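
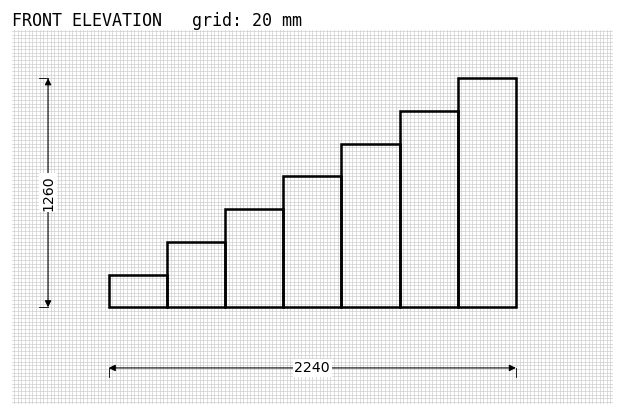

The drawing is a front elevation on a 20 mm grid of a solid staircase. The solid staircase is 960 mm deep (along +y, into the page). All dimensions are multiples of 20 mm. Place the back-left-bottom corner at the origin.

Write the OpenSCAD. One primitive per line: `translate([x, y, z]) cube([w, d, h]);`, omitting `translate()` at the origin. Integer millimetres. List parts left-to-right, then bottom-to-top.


cube([320, 960, 180]);
translate([320, 0, 0]) cube([320, 960, 360]);
translate([640, 0, 0]) cube([320, 960, 540]);
translate([960, 0, 0]) cube([320, 960, 720]);
translate([1280, 0, 0]) cube([320, 960, 900]);
translate([1600, 0, 0]) cube([320, 960, 1080]);
translate([1920, 0, 0]) cube([320, 960, 1260]);


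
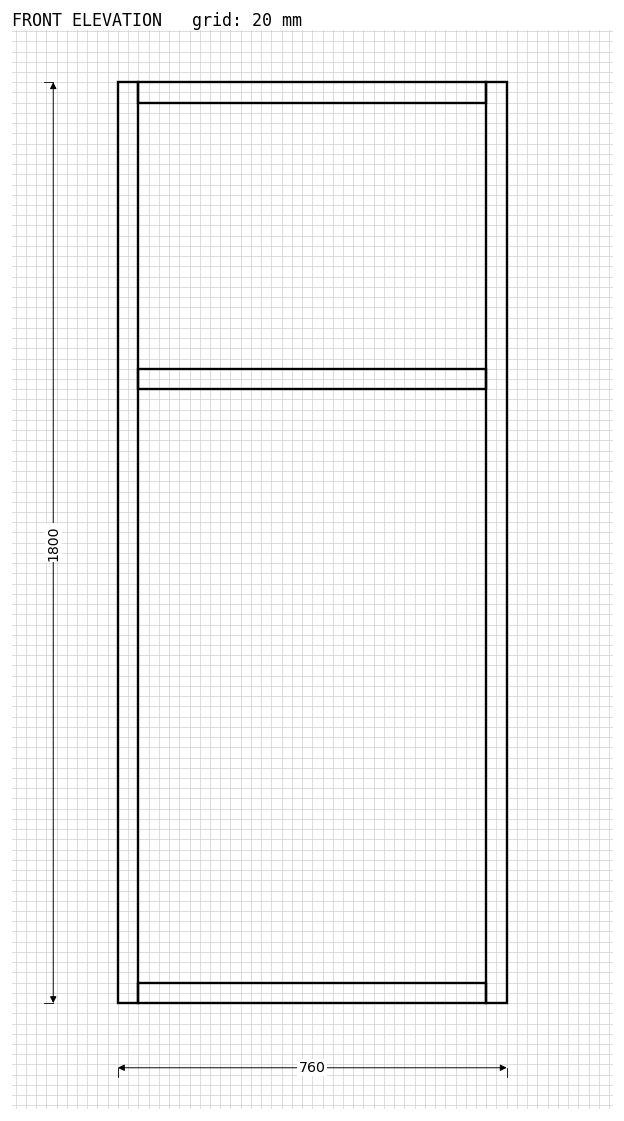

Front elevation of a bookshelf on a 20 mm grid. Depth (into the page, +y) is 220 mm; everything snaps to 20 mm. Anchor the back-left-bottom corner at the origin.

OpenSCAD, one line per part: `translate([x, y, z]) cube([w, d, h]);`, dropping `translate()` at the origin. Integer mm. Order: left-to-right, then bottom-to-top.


cube([40, 220, 1800]);
translate([40, 0, 0]) cube([680, 220, 40]);
translate([40, 0, 1200]) cube([680, 220, 40]);
translate([40, 0, 1760]) cube([680, 220, 40]);
translate([720, 0, 0]) cube([40, 220, 1800]);


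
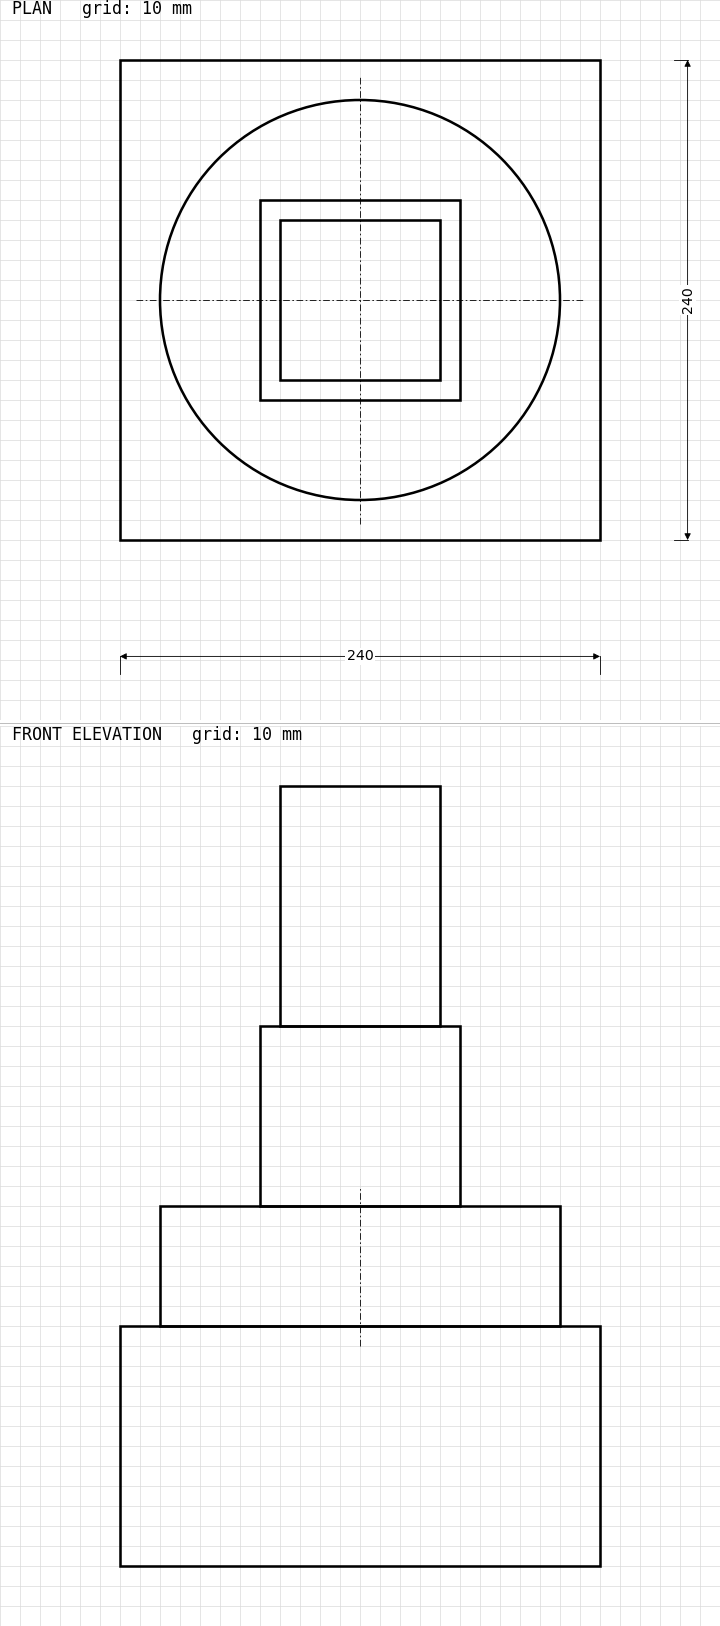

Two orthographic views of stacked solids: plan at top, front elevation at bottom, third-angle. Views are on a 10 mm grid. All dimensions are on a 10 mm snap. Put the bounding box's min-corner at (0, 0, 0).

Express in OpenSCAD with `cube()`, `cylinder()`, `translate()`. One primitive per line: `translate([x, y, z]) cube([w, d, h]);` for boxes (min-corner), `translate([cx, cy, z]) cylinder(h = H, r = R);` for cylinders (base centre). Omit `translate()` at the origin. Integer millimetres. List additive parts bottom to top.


cube([240, 240, 120]);
translate([120, 120, 120]) cylinder(h = 60, r = 100);
translate([70, 70, 180]) cube([100, 100, 90]);
translate([80, 80, 270]) cube([80, 80, 120]);


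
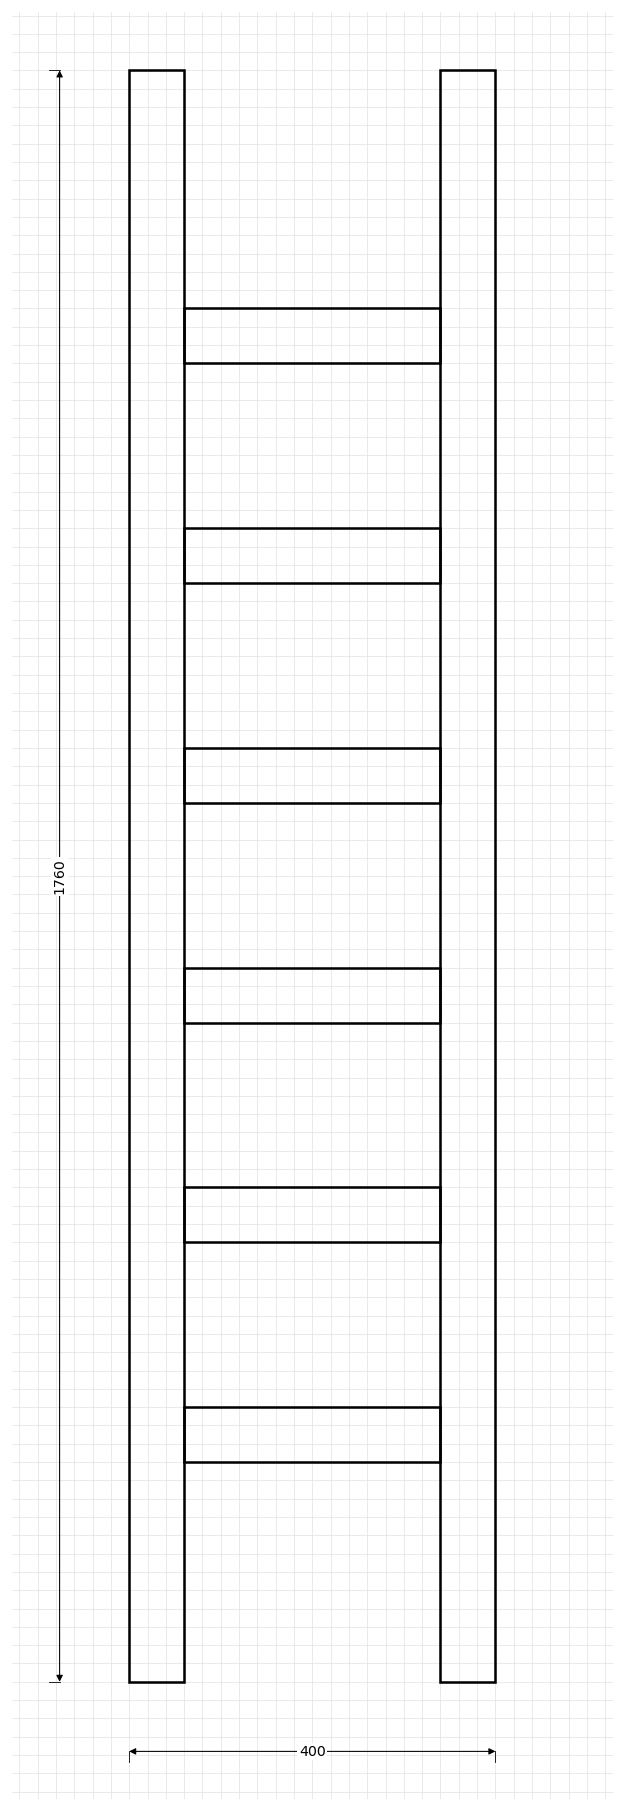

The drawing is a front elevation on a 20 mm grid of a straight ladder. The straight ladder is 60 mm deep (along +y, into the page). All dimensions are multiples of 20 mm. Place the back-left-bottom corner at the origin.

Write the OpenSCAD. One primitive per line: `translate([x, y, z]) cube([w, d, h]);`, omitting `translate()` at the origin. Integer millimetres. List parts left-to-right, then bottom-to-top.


cube([60, 60, 1760]);
translate([60, 0, 240]) cube([280, 60, 60]);
translate([60, 0, 480]) cube([280, 60, 60]);
translate([60, 0, 720]) cube([280, 60, 60]);
translate([60, 0, 960]) cube([280, 60, 60]);
translate([60, 0, 1200]) cube([280, 60, 60]);
translate([60, 0, 1440]) cube([280, 60, 60]);
translate([340, 0, 0]) cube([60, 60, 1760]);


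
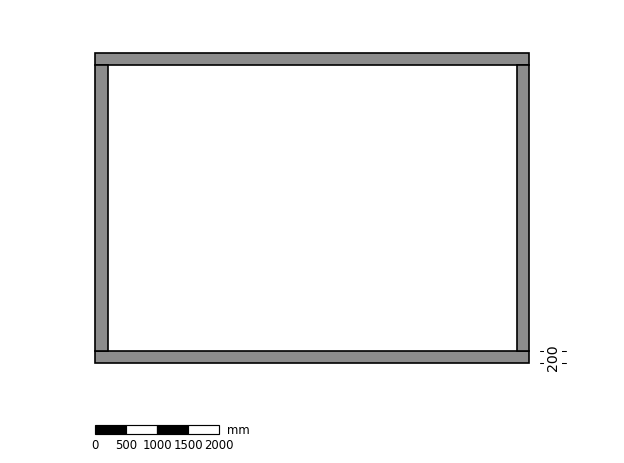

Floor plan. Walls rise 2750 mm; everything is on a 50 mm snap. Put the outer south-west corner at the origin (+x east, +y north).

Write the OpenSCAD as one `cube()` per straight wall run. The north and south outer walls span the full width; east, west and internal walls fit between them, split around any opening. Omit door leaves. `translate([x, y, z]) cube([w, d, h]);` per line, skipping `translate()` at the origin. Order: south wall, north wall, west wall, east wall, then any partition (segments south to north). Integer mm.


cube([7000, 200, 2750]);
translate([0, 4800, 0]) cube([7000, 200, 2750]);
translate([0, 200, 0]) cube([200, 4600, 2750]);
translate([6800, 200, 0]) cube([200, 4600, 2750]);


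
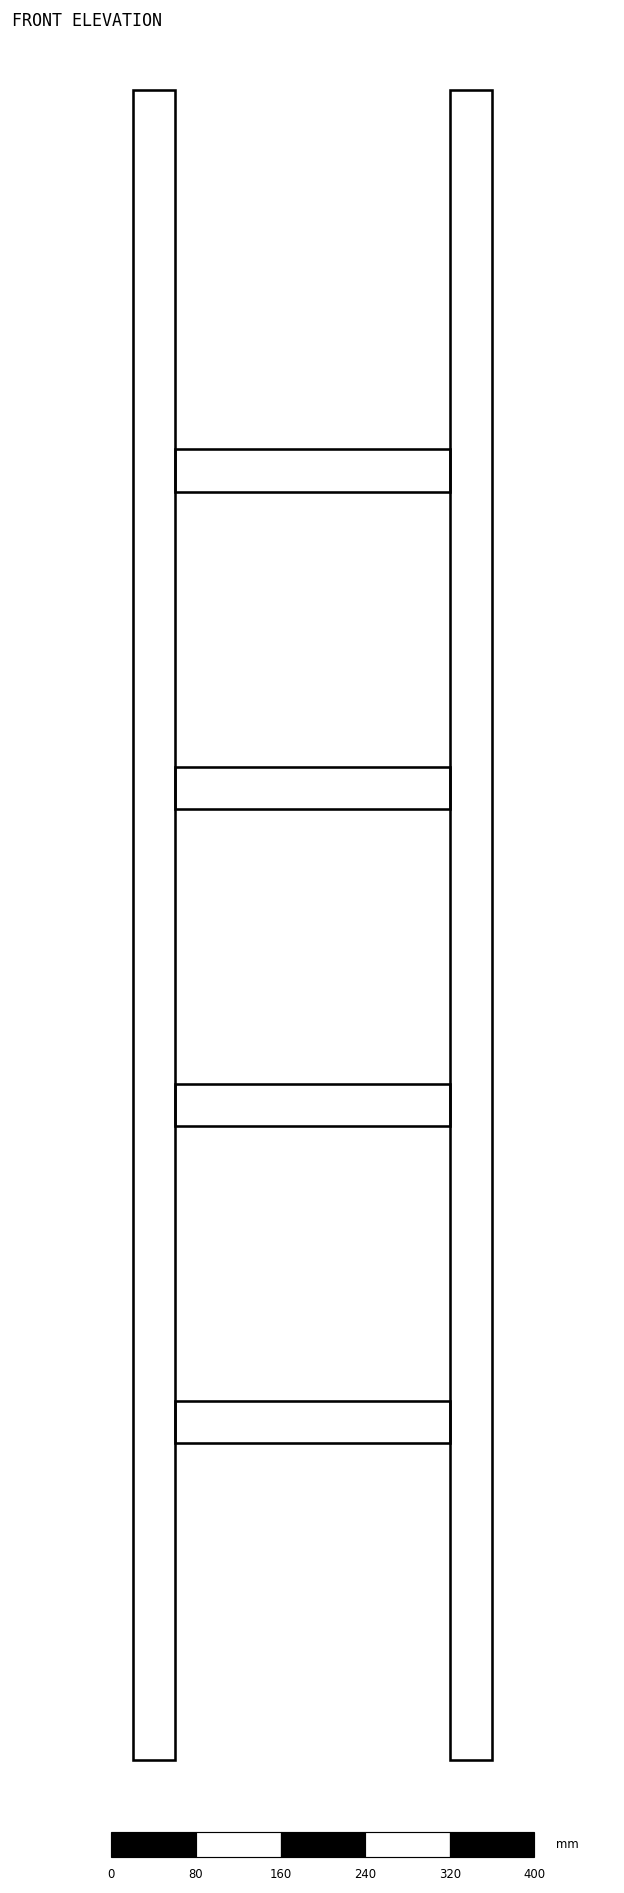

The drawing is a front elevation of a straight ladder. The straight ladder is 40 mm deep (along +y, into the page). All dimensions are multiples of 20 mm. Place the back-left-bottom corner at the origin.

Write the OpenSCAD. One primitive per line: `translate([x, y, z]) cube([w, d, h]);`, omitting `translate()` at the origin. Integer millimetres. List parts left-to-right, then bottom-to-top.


cube([40, 40, 1580]);
translate([40, 0, 300]) cube([260, 40, 40]);
translate([40, 0, 600]) cube([260, 40, 40]);
translate([40, 0, 900]) cube([260, 40, 40]);
translate([40, 0, 1200]) cube([260, 40, 40]);
translate([300, 0, 0]) cube([40, 40, 1580]);


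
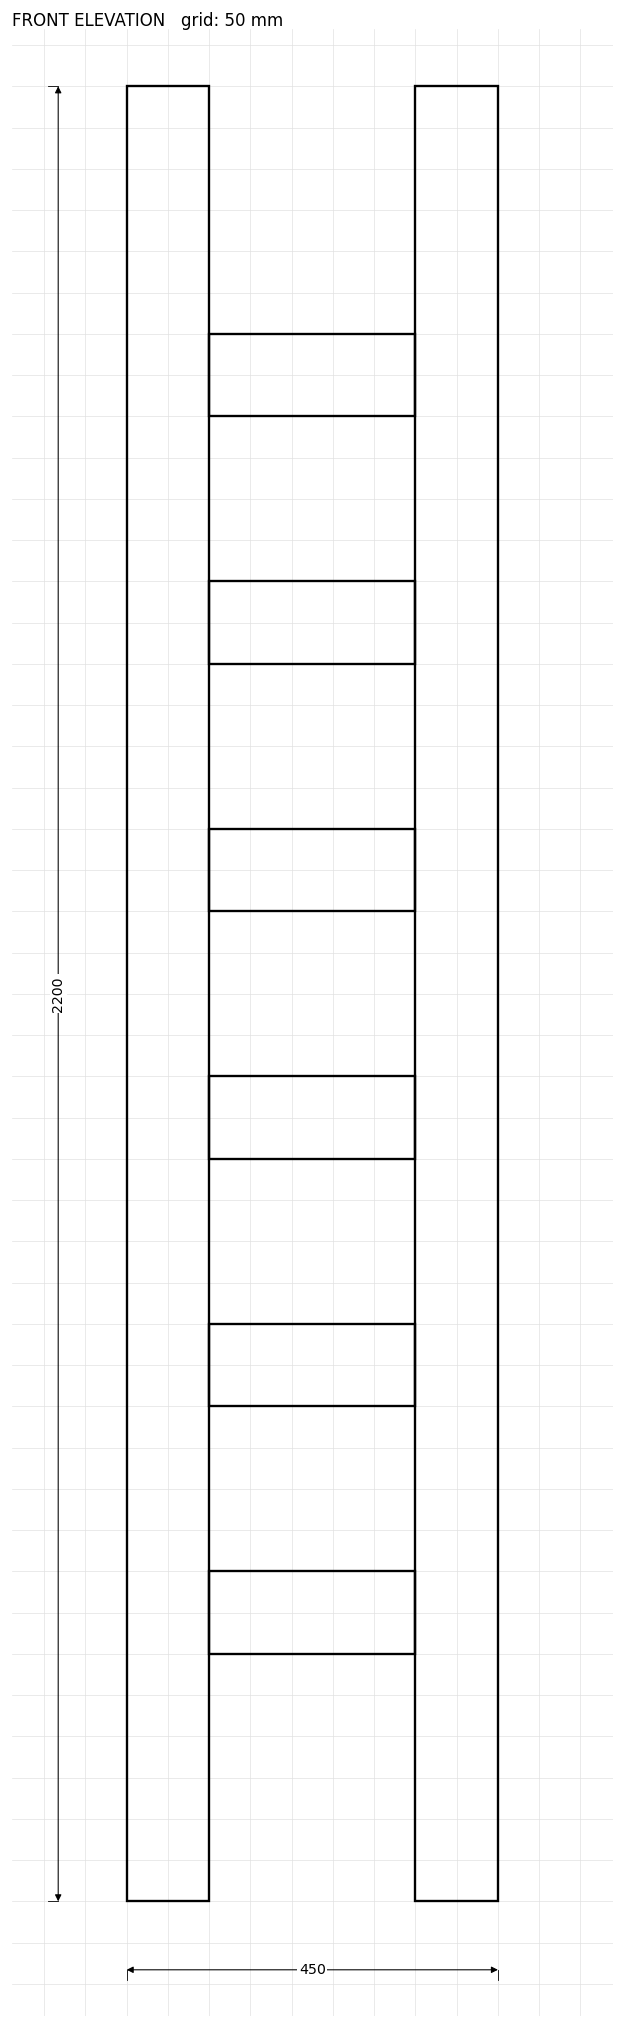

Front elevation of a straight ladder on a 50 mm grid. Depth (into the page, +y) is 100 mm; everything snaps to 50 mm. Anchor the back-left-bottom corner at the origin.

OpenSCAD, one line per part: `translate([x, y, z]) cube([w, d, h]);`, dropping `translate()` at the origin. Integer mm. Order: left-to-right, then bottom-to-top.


cube([100, 100, 2200]);
translate([100, 0, 300]) cube([250, 100, 100]);
translate([100, 0, 600]) cube([250, 100, 100]);
translate([100, 0, 900]) cube([250, 100, 100]);
translate([100, 0, 1200]) cube([250, 100, 100]);
translate([100, 0, 1500]) cube([250, 100, 100]);
translate([100, 0, 1800]) cube([250, 100, 100]);
translate([350, 0, 0]) cube([100, 100, 2200]);


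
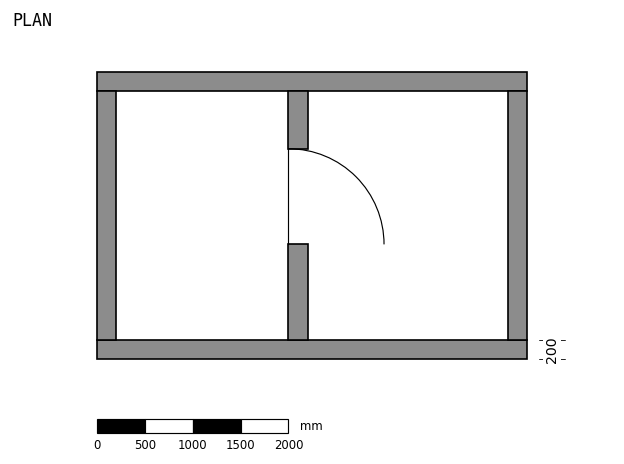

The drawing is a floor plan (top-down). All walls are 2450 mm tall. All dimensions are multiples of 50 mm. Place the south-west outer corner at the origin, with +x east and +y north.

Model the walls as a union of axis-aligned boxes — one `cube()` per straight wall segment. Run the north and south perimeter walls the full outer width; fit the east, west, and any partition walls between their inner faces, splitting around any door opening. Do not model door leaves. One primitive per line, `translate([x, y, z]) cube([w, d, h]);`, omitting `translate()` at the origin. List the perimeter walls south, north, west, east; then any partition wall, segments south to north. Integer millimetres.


cube([4500, 200, 2450]);
translate([0, 2800, 0]) cube([4500, 200, 2450]);
translate([0, 200, 0]) cube([200, 2600, 2450]);
translate([4300, 200, 0]) cube([200, 2600, 2450]);
translate([2000, 200, 0]) cube([200, 1000, 2450]);
translate([2000, 2200, 0]) cube([200, 600, 2450]);


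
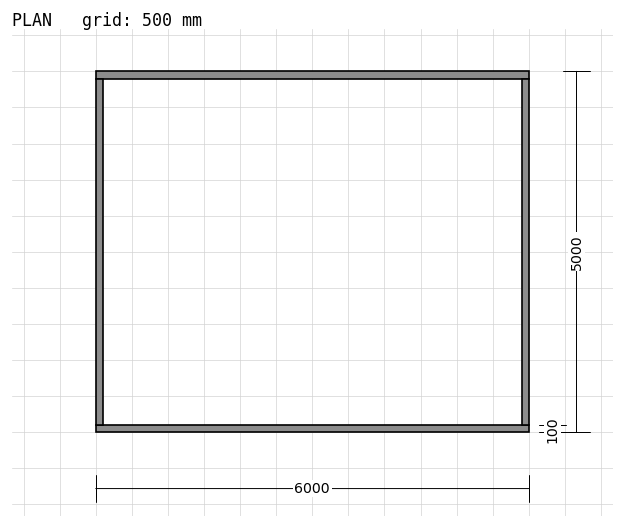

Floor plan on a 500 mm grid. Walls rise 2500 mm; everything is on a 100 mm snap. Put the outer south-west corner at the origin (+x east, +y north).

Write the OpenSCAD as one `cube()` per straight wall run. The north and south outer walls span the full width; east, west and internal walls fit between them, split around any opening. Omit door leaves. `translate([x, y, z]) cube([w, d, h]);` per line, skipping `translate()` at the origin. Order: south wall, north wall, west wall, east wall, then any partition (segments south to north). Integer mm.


cube([6000, 100, 2500]);
translate([0, 4900, 0]) cube([6000, 100, 2500]);
translate([0, 100, 0]) cube([100, 4800, 2500]);
translate([5900, 100, 0]) cube([100, 4800, 2500]);


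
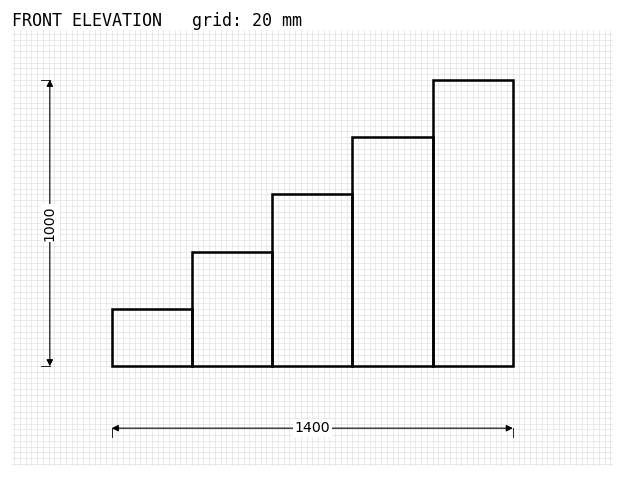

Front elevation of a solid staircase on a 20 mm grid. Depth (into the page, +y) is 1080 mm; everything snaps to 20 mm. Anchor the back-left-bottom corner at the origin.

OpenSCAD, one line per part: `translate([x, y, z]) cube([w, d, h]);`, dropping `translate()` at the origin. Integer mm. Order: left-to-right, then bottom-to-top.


cube([280, 1080, 200]);
translate([280, 0, 0]) cube([280, 1080, 400]);
translate([560, 0, 0]) cube([280, 1080, 600]);
translate([840, 0, 0]) cube([280, 1080, 800]);
translate([1120, 0, 0]) cube([280, 1080, 1000]);


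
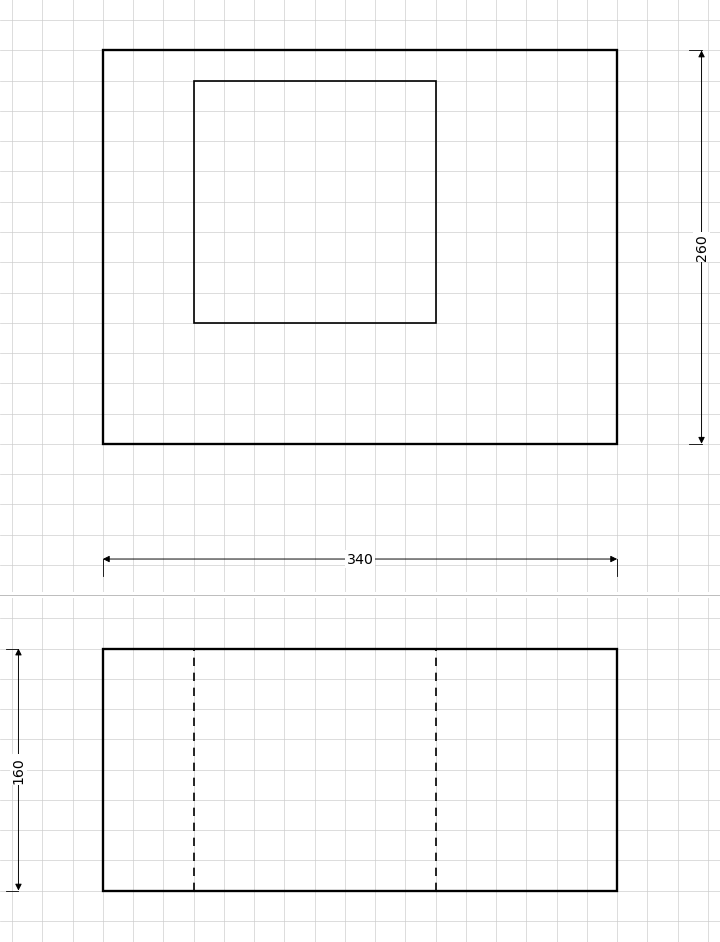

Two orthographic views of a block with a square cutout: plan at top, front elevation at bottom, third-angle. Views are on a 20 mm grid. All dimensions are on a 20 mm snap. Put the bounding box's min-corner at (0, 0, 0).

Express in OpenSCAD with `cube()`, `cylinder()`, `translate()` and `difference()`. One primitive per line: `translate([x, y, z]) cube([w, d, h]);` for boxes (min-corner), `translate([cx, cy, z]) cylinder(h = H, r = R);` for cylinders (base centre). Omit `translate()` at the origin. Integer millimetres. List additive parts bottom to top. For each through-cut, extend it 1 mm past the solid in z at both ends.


difference() {
  cube([340, 260, 160]);
  translate([60, 80, -1]) cube([160, 160, 162]);
}


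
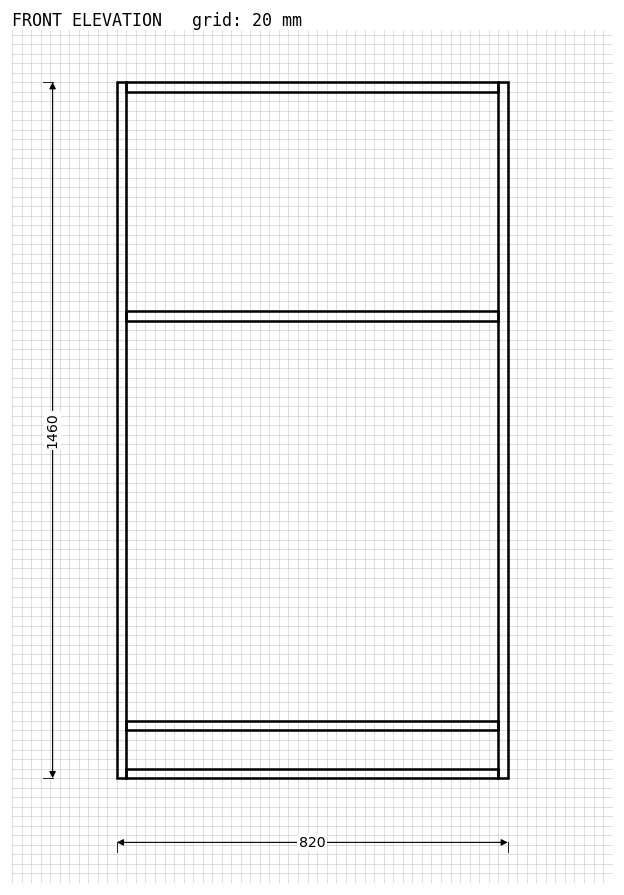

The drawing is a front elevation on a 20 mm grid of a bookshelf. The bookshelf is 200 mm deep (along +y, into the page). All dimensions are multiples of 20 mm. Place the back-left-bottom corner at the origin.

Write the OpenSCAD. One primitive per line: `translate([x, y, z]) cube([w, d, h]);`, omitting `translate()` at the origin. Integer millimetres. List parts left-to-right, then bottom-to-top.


cube([20, 200, 1460]);
translate([20, 0, 0]) cube([780, 200, 20]);
translate([20, 0, 100]) cube([780, 200, 20]);
translate([20, 0, 960]) cube([780, 200, 20]);
translate([20, 0, 1440]) cube([780, 200, 20]);
translate([800, 0, 0]) cube([20, 200, 1460]);


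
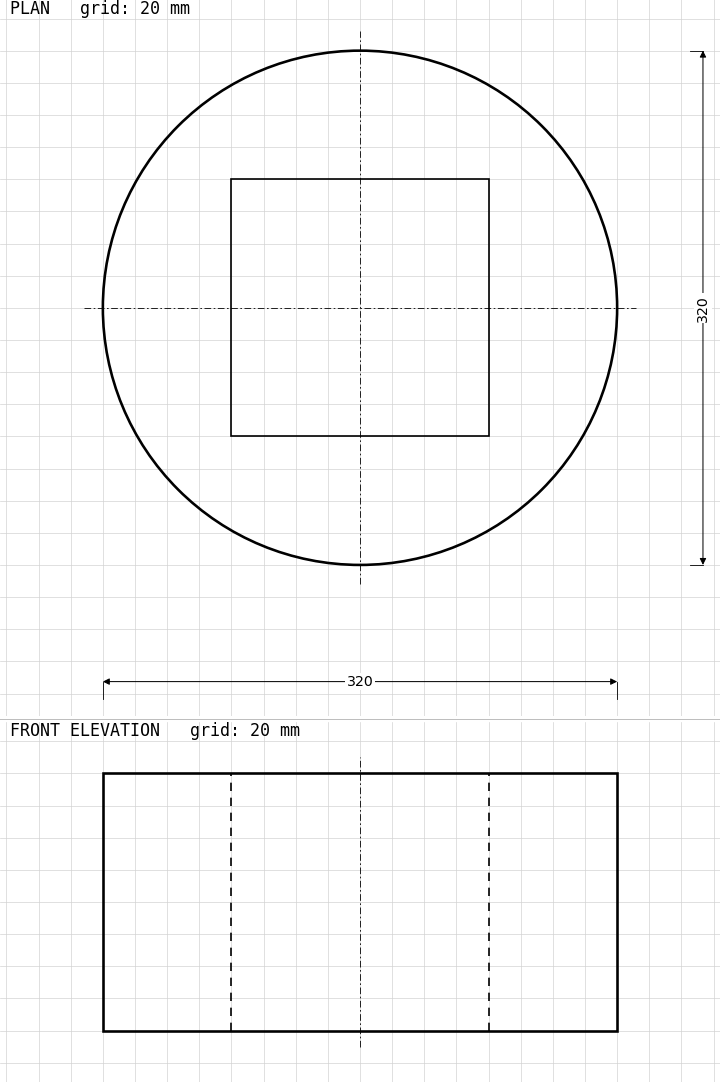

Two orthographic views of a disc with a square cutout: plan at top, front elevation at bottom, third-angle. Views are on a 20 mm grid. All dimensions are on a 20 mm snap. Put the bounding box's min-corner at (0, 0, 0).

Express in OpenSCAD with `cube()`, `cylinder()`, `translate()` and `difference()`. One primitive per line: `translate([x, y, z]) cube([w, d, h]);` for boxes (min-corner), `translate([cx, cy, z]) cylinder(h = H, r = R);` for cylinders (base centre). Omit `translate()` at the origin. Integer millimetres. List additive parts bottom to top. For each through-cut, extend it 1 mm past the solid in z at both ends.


difference() {
  translate([160, 160, 0]) cylinder(h = 160, r = 160);
  translate([80, 80, -1]) cube([160, 160, 162]);
}


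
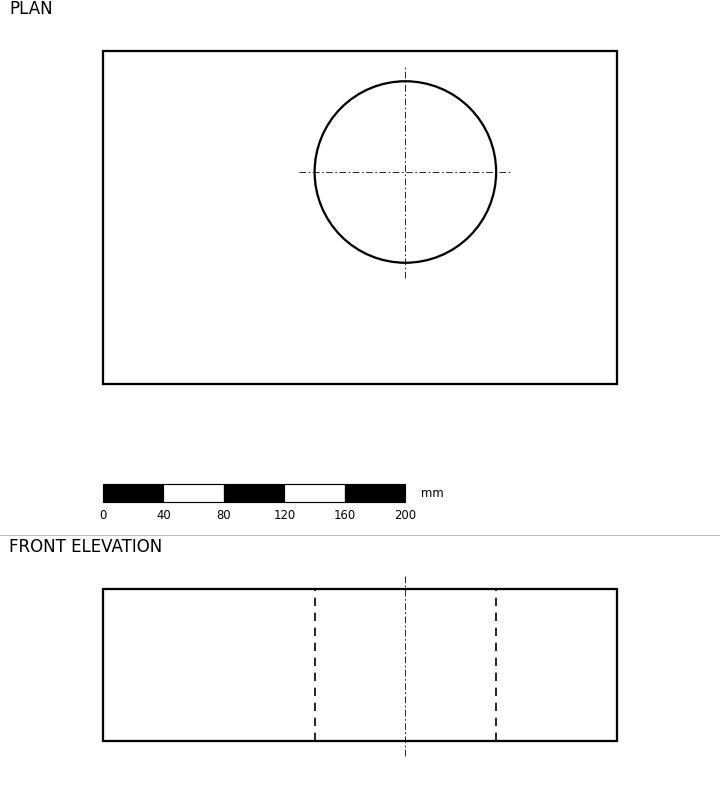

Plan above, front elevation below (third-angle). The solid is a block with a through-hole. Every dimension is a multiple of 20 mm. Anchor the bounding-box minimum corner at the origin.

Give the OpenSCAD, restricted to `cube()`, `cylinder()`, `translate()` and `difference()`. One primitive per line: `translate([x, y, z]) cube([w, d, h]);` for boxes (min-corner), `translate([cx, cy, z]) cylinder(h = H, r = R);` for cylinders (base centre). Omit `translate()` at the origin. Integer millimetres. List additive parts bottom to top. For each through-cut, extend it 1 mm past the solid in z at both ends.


difference() {
  cube([340, 220, 100]);
  translate([200, 140, -1]) cylinder(h = 102, r = 60);
}


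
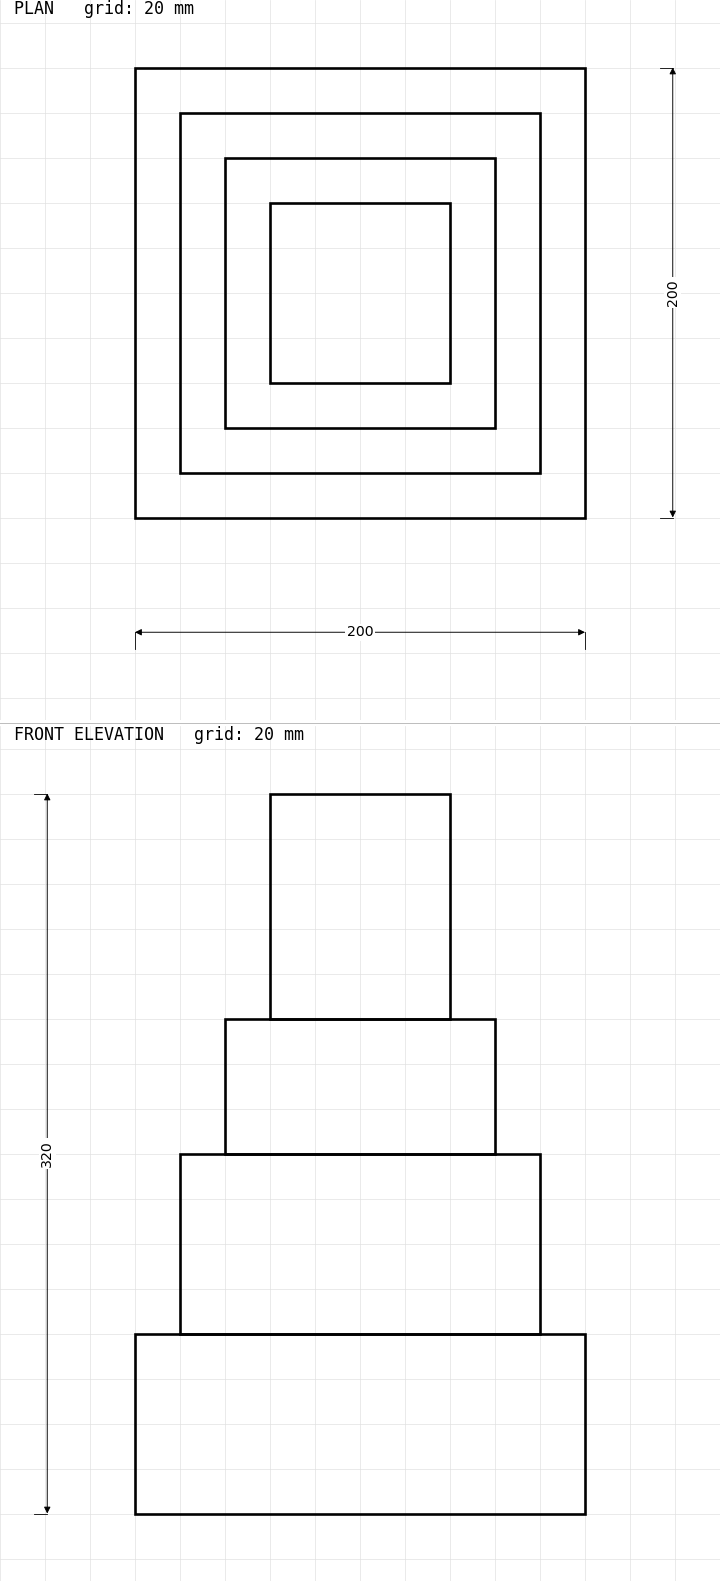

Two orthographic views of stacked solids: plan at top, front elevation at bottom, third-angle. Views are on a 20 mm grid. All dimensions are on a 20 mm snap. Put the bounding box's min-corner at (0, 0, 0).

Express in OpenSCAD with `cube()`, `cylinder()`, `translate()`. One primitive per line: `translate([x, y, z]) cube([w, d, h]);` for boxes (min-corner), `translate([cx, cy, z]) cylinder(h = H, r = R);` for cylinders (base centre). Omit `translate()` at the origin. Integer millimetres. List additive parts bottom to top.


cube([200, 200, 80]);
translate([20, 20, 80]) cube([160, 160, 80]);
translate([40, 40, 160]) cube([120, 120, 60]);
translate([60, 60, 220]) cube([80, 80, 100]);


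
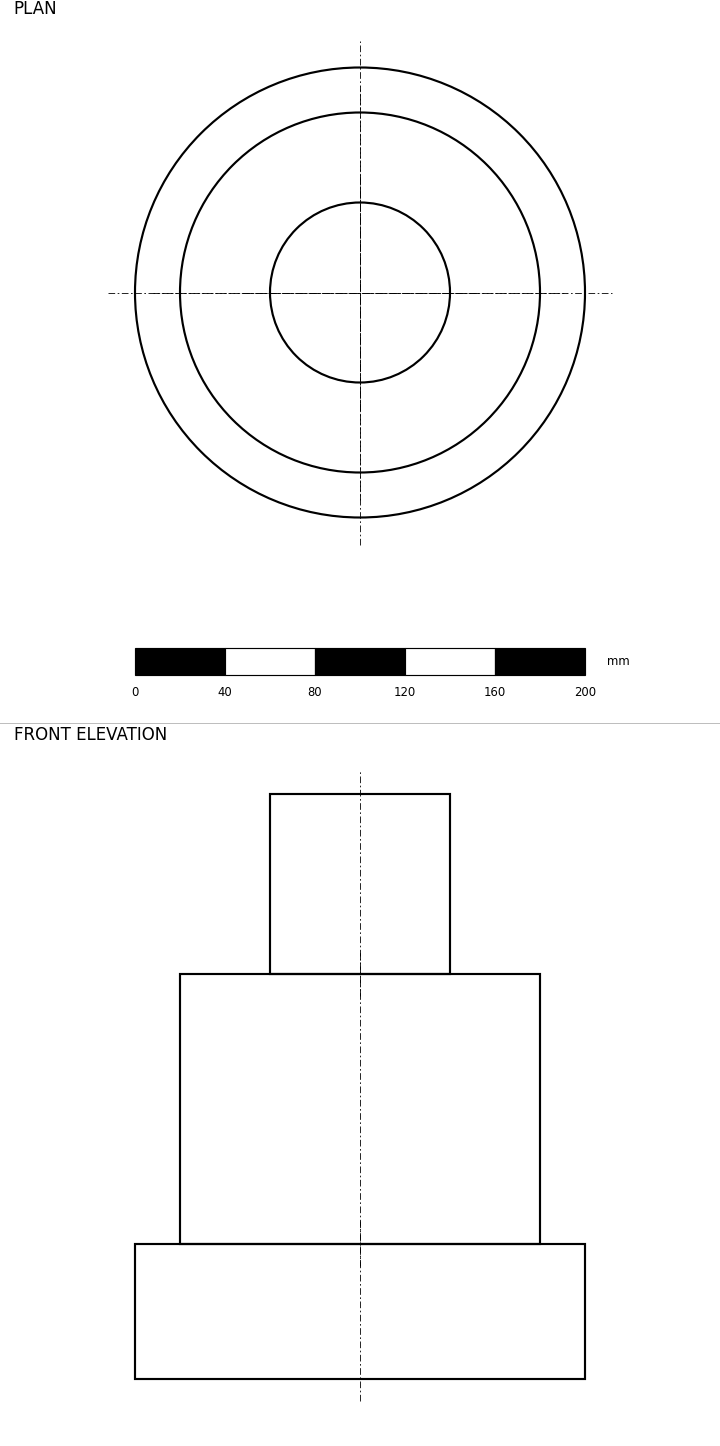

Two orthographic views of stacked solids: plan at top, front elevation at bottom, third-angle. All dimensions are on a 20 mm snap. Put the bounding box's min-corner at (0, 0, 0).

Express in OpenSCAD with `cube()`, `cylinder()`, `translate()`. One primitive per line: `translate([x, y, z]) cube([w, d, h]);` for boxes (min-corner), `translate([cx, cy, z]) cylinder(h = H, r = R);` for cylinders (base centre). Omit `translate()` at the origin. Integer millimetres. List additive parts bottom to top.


translate([100, 100, 0]) cylinder(h = 60, r = 100);
translate([100, 100, 60]) cylinder(h = 120, r = 80);
translate([100, 100, 180]) cylinder(h = 80, r = 40);


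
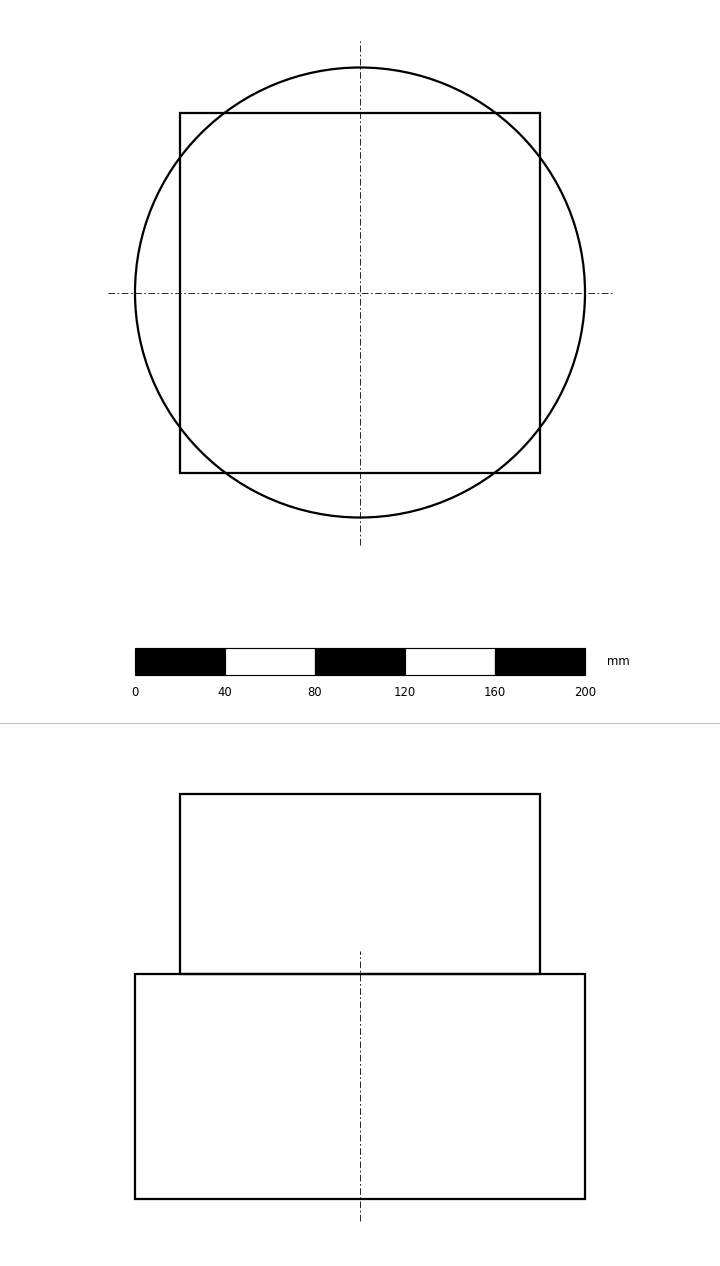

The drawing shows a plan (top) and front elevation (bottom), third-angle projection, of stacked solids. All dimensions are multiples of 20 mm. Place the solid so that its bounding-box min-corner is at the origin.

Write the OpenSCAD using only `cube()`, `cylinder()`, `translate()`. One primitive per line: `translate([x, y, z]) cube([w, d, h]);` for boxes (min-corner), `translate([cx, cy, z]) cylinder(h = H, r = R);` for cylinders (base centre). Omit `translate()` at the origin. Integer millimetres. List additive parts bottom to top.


translate([100, 100, 0]) cylinder(h = 100, r = 100);
translate([20, 20, 100]) cube([160, 160, 80]);


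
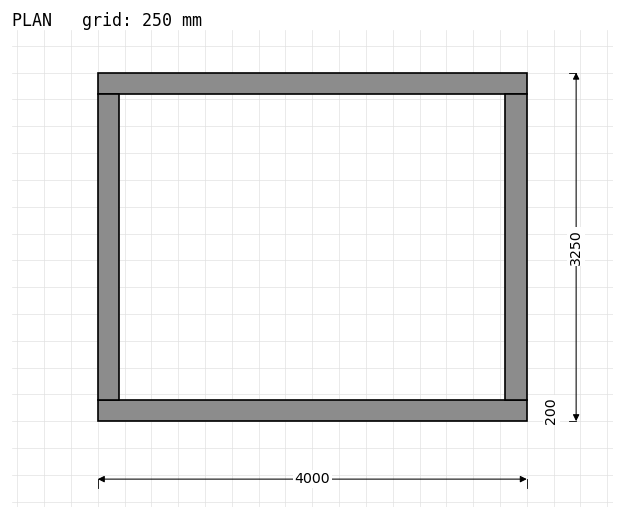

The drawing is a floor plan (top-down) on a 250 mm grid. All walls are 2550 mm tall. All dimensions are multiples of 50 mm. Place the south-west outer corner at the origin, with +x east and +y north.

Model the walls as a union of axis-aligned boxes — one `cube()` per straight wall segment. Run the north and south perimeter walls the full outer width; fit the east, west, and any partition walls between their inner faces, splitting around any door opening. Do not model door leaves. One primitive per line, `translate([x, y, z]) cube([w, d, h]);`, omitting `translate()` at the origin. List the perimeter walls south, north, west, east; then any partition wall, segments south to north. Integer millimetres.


cube([4000, 200, 2550]);
translate([0, 3050, 0]) cube([4000, 200, 2550]);
translate([0, 200, 0]) cube([200, 2850, 2550]);
translate([3800, 200, 0]) cube([200, 2850, 2550]);


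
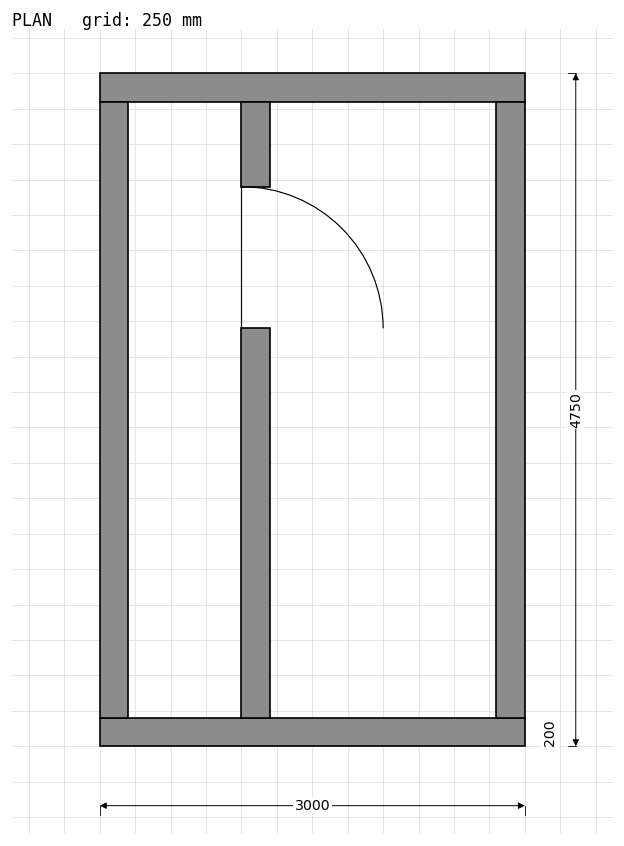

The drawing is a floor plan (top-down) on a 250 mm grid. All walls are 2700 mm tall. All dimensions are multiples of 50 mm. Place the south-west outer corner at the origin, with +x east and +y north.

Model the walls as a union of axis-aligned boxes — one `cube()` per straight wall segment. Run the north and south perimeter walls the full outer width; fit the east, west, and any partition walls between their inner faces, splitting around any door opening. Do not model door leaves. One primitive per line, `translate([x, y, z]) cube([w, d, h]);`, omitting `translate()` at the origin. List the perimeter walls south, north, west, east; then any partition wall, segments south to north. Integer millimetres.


cube([3000, 200, 2700]);
translate([0, 4550, 0]) cube([3000, 200, 2700]);
translate([0, 200, 0]) cube([200, 4350, 2700]);
translate([2800, 200, 0]) cube([200, 4350, 2700]);
translate([1000, 200, 0]) cube([200, 2750, 2700]);
translate([1000, 3950, 0]) cube([200, 600, 2700]);


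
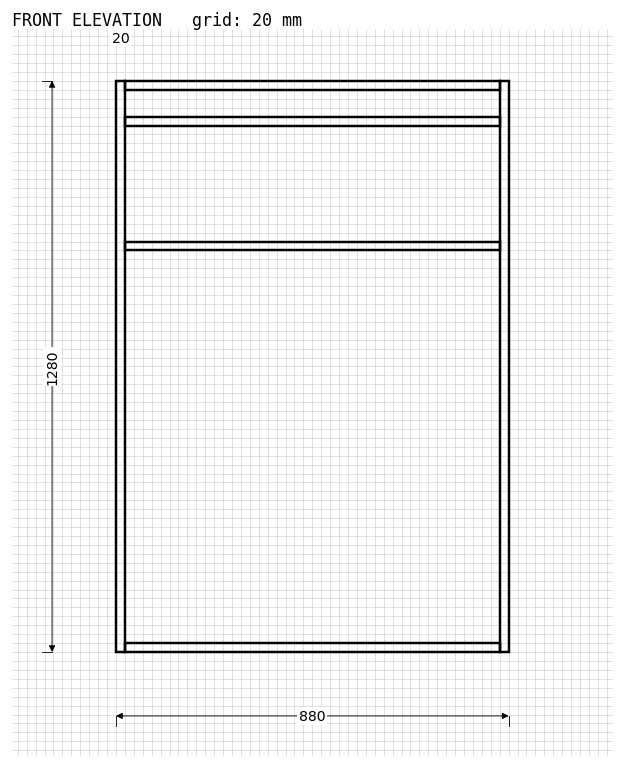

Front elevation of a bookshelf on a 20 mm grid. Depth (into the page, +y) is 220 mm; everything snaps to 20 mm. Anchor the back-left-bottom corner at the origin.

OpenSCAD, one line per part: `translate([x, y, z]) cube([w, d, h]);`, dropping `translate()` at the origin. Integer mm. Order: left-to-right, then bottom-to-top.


cube([20, 220, 1280]);
translate([20, 0, 0]) cube([840, 220, 20]);
translate([20, 0, 900]) cube([840, 220, 20]);
translate([20, 0, 1180]) cube([840, 220, 20]);
translate([20, 0, 1260]) cube([840, 220, 20]);
translate([860, 0, 0]) cube([20, 220, 1280]);


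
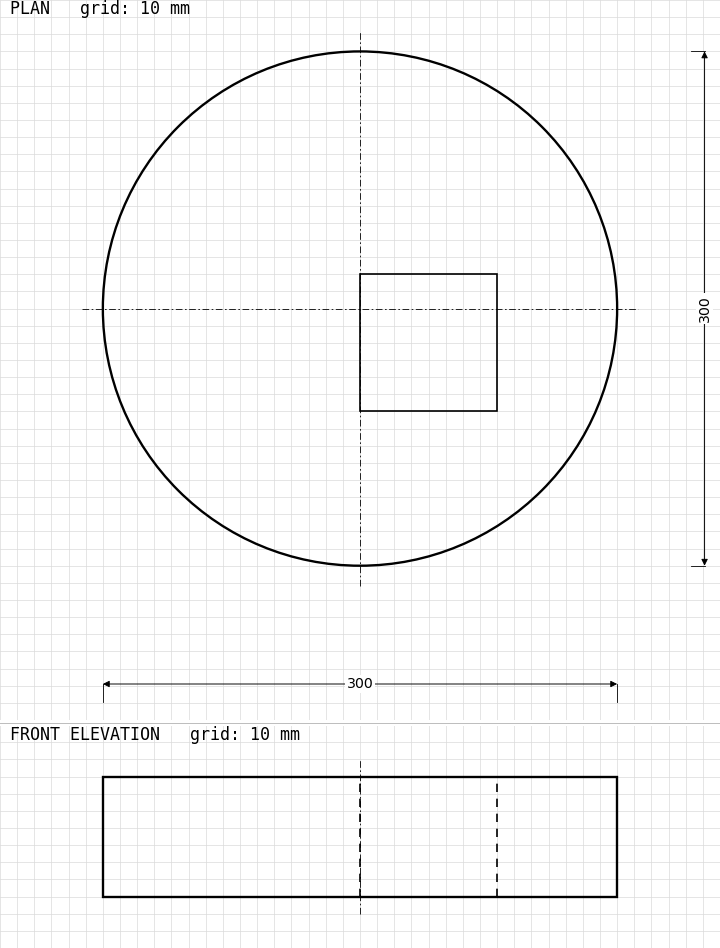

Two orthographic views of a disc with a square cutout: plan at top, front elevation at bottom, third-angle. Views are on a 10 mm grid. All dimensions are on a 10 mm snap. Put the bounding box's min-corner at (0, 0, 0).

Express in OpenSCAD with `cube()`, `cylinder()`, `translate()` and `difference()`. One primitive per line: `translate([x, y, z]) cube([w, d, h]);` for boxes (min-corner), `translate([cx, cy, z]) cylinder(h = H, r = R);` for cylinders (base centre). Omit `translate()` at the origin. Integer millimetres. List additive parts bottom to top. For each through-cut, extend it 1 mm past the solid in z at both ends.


difference() {
  translate([150, 150, 0]) cylinder(h = 70, r = 150);
  translate([150, 90, -1]) cube([80, 80, 72]);
}


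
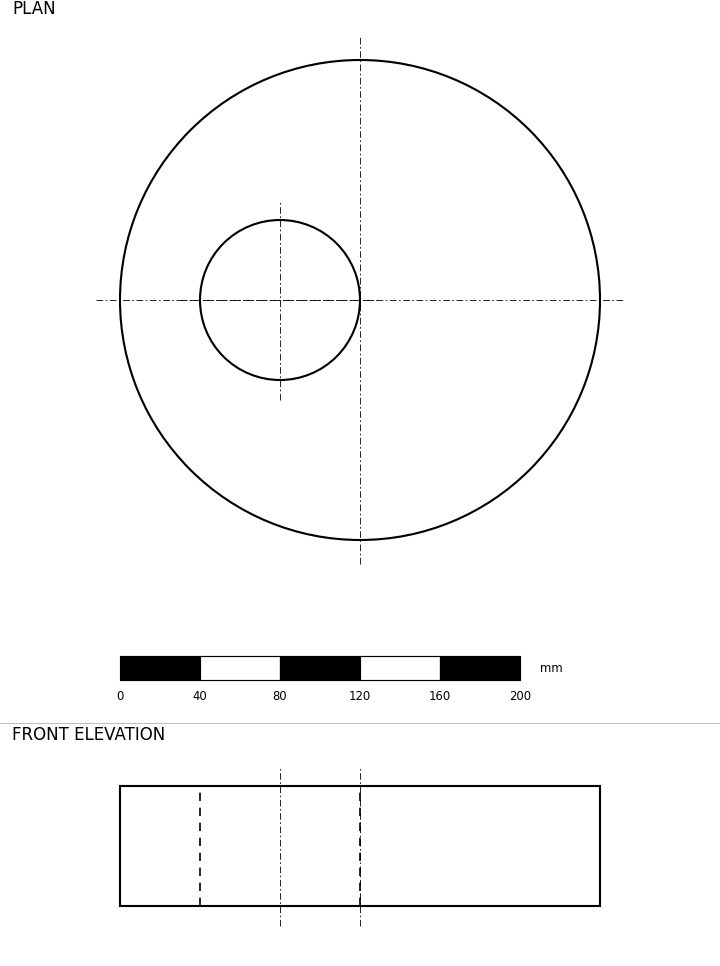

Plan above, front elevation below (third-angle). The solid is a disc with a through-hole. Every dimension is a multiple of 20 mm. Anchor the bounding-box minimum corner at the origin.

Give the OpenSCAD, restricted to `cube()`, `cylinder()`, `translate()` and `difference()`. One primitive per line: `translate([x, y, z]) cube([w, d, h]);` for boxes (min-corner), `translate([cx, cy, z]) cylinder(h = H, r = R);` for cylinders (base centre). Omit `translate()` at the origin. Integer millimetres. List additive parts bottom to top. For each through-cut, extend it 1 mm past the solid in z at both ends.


difference() {
  translate([120, 120, 0]) cylinder(h = 60, r = 120);
  translate([80, 120, -1]) cylinder(h = 62, r = 40);
}


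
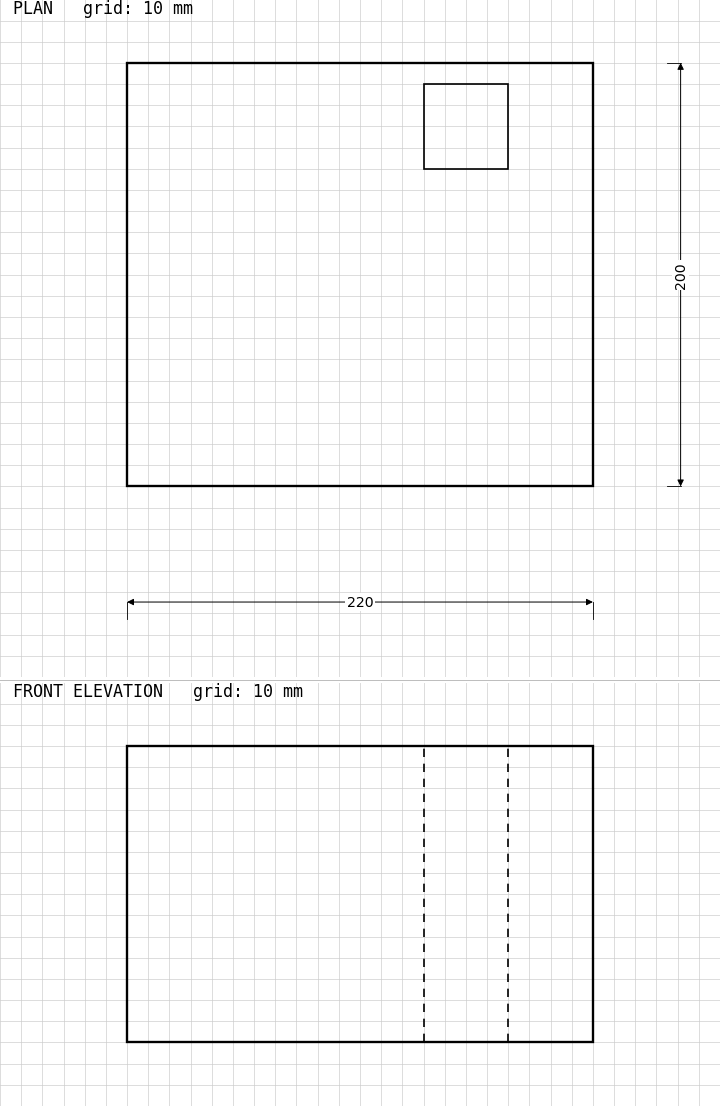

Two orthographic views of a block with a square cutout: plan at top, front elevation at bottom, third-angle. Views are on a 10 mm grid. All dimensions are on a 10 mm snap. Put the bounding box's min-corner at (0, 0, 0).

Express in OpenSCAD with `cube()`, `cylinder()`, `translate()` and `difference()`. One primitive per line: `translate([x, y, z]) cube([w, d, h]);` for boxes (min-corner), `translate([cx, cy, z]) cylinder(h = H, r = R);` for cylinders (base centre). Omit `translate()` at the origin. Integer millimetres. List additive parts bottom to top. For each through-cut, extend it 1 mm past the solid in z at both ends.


difference() {
  cube([220, 200, 140]);
  translate([140, 150, -1]) cube([40, 40, 142]);
}


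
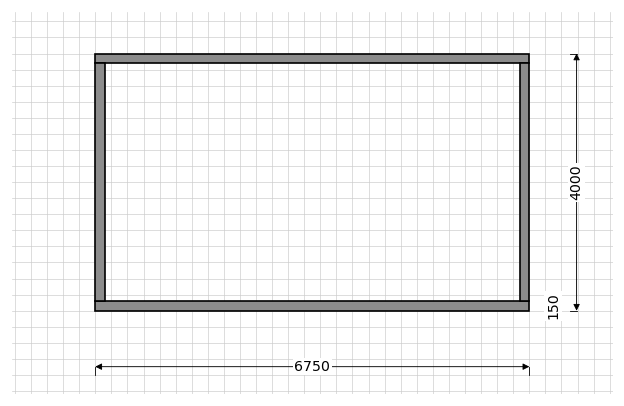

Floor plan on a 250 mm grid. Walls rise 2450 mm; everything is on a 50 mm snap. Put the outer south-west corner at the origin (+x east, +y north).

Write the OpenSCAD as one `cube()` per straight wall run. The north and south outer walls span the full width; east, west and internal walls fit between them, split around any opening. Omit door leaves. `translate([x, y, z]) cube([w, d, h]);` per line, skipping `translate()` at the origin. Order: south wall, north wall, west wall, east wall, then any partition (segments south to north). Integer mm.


cube([6750, 150, 2450]);
translate([0, 3850, 0]) cube([6750, 150, 2450]);
translate([0, 150, 0]) cube([150, 3700, 2450]);
translate([6600, 150, 0]) cube([150, 3700, 2450]);


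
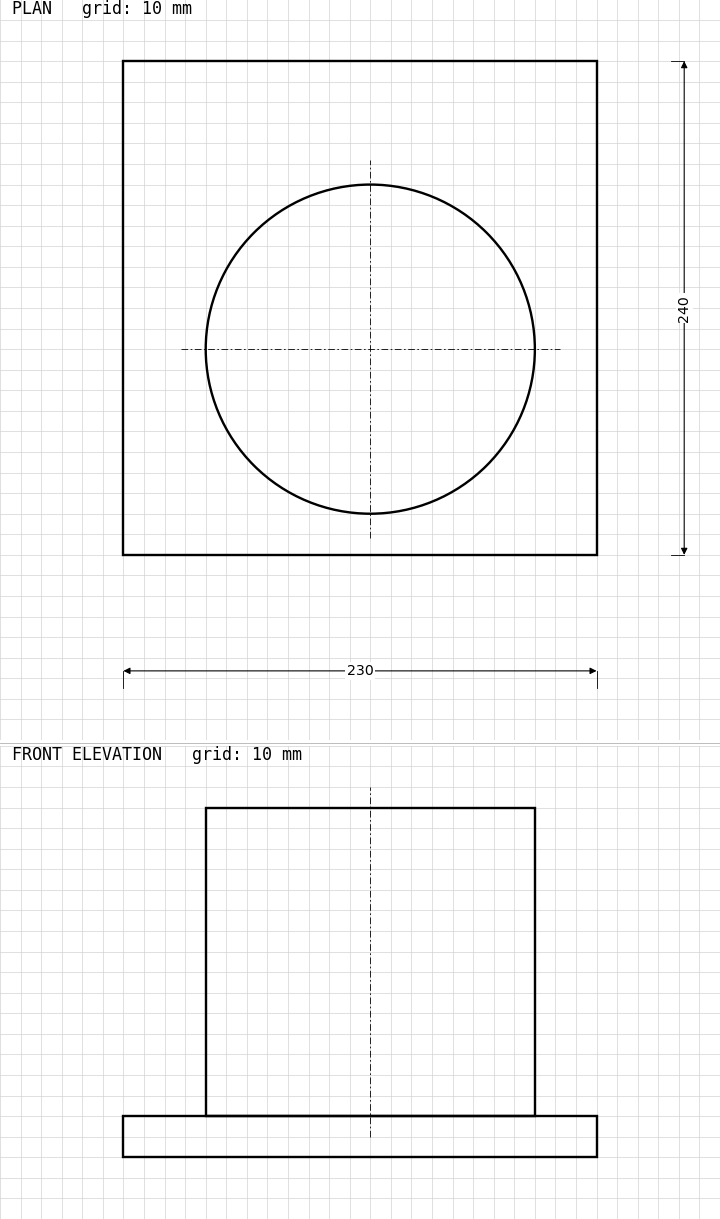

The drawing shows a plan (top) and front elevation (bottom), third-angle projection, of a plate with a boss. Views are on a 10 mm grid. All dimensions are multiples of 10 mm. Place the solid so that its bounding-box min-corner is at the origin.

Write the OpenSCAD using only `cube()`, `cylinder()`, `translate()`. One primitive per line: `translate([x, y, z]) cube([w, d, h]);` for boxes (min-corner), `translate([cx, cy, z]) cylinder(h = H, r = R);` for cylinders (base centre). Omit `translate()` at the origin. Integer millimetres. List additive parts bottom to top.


cube([230, 240, 20]);
translate([120, 100, 20]) cylinder(h = 150, r = 80);


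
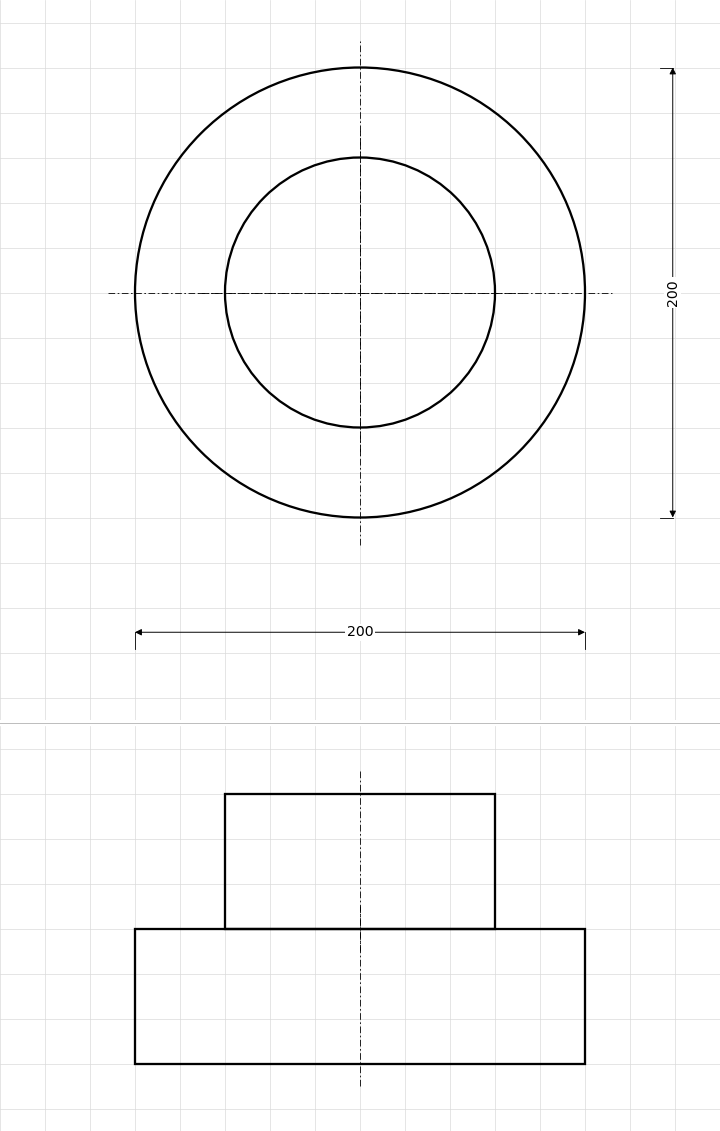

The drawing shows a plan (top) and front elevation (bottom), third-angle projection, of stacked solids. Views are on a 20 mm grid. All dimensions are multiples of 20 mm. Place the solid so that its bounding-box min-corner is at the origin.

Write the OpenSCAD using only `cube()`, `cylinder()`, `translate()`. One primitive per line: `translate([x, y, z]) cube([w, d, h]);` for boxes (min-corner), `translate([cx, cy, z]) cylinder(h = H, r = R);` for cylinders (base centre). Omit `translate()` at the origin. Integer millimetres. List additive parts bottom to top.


translate([100, 100, 0]) cylinder(h = 60, r = 100);
translate([100, 100, 60]) cylinder(h = 60, r = 60);


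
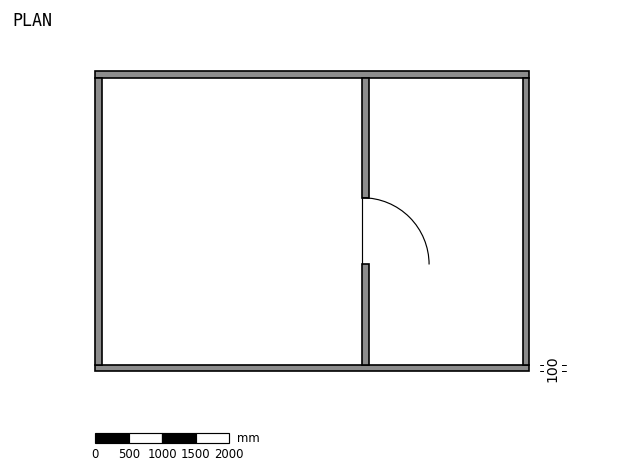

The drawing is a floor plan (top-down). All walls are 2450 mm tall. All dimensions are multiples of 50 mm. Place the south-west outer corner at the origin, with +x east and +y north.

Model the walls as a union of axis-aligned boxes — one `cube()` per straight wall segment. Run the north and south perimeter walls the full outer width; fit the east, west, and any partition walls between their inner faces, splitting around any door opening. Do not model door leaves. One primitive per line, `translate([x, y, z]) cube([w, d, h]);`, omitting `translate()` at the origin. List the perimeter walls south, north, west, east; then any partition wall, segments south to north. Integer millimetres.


cube([6500, 100, 2450]);
translate([0, 4400, 0]) cube([6500, 100, 2450]);
translate([0, 100, 0]) cube([100, 4300, 2450]);
translate([6400, 100, 0]) cube([100, 4300, 2450]);
translate([4000, 100, 0]) cube([100, 1500, 2450]);
translate([4000, 2600, 0]) cube([100, 1800, 2450]);


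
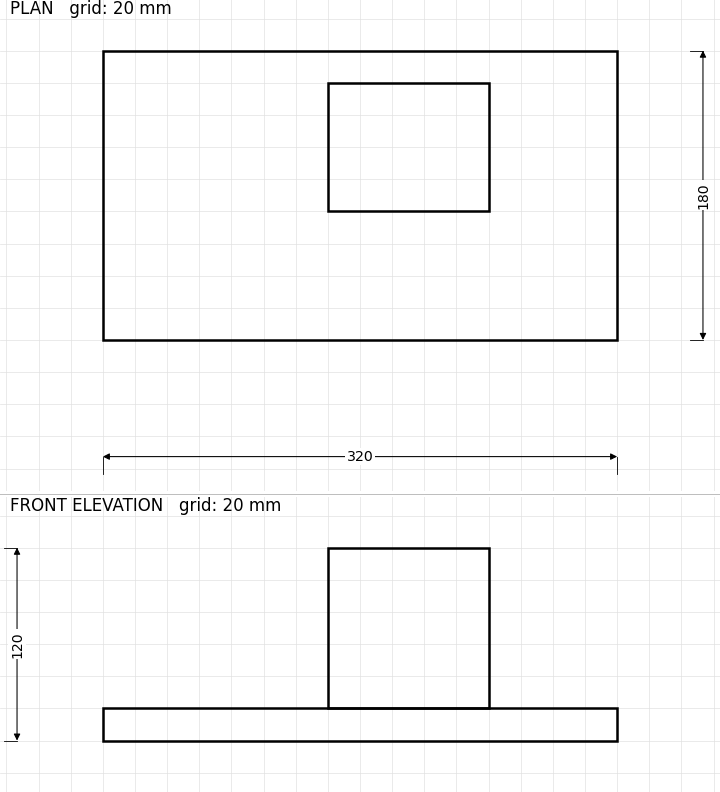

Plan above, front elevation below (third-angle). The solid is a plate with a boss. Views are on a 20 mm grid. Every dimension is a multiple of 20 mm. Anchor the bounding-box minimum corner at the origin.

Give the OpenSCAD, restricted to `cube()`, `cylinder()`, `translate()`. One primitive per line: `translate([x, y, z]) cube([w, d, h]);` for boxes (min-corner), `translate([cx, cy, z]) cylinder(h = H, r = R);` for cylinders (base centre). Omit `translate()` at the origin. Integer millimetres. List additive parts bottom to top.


cube([320, 180, 20]);
translate([140, 80, 20]) cube([100, 80, 100]);


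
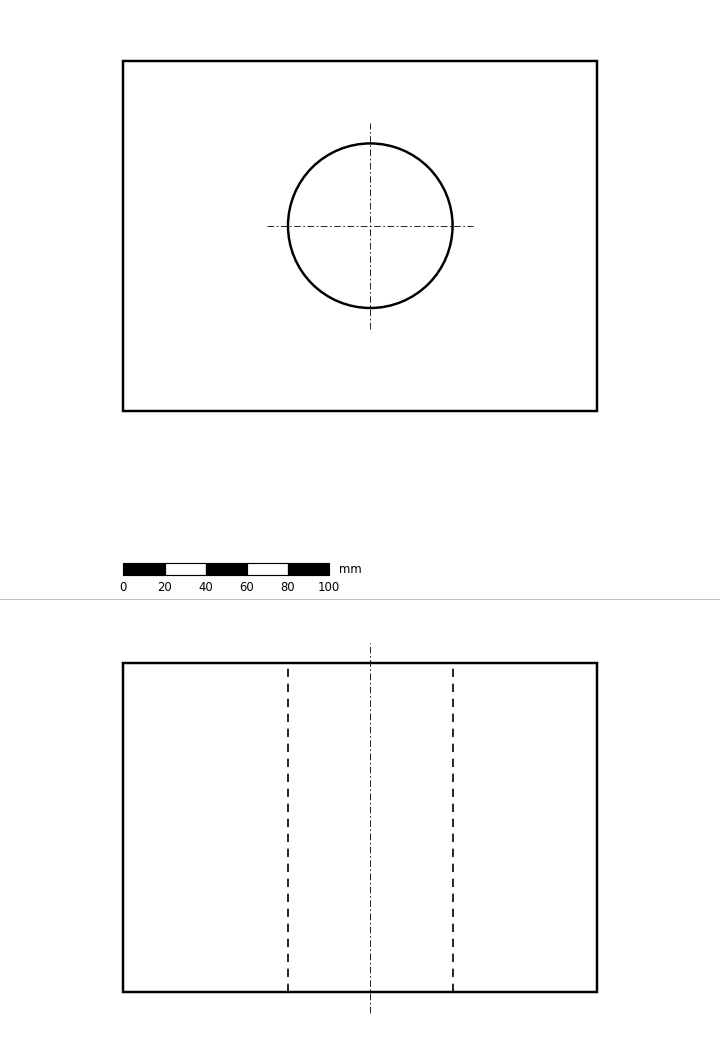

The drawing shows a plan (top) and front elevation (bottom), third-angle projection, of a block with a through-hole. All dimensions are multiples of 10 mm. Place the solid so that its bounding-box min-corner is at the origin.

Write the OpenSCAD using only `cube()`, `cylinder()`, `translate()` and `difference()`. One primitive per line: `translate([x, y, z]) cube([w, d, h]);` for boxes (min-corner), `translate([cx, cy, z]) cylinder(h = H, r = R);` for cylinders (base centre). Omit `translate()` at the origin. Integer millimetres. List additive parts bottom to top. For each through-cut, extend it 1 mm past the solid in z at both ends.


difference() {
  cube([230, 170, 160]);
  translate([120, 90, -1]) cylinder(h = 162, r = 40);
}


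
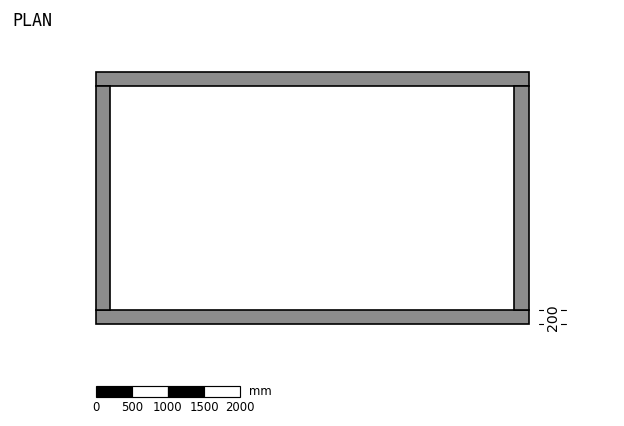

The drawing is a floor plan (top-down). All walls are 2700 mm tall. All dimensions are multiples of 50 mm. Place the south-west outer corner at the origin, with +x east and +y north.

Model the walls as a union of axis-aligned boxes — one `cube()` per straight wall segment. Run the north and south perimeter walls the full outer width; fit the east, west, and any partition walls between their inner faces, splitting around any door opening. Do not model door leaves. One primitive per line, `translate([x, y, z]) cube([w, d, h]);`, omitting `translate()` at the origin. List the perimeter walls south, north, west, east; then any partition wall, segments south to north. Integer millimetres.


cube([6000, 200, 2700]);
translate([0, 3300, 0]) cube([6000, 200, 2700]);
translate([0, 200, 0]) cube([200, 3100, 2700]);
translate([5800, 200, 0]) cube([200, 3100, 2700]);


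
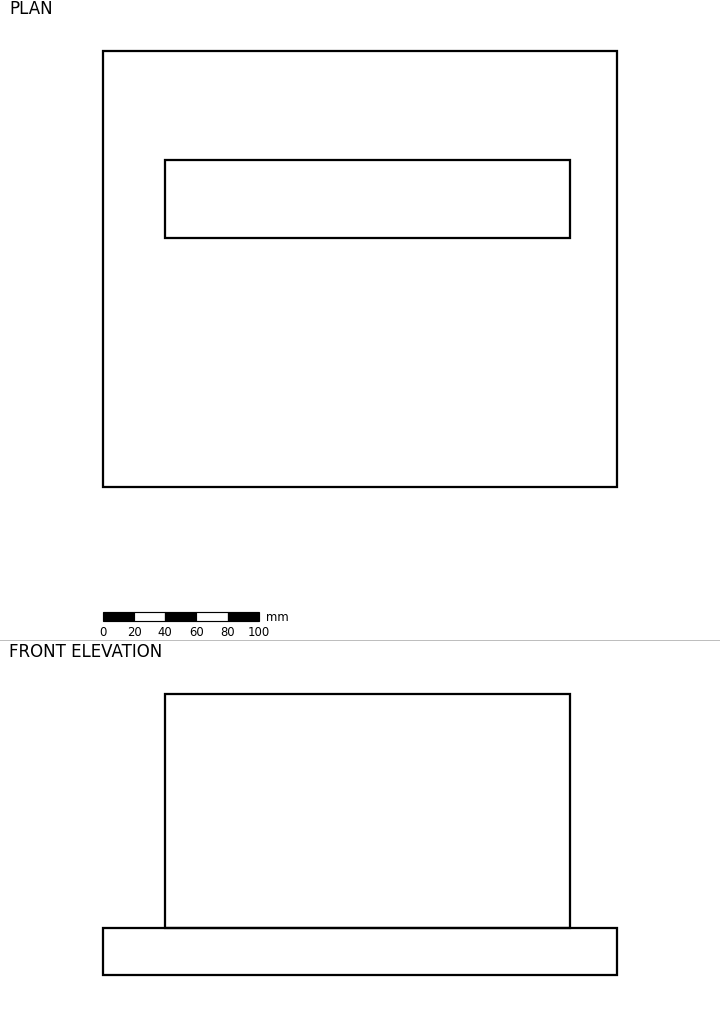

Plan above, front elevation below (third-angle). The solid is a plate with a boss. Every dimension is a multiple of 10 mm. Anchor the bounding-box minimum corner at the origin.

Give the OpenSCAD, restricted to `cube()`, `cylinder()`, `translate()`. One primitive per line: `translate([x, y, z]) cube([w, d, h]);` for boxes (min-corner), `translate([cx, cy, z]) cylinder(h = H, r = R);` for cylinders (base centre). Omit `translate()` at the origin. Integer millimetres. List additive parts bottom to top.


cube([330, 280, 30]);
translate([40, 160, 30]) cube([260, 50, 150]);


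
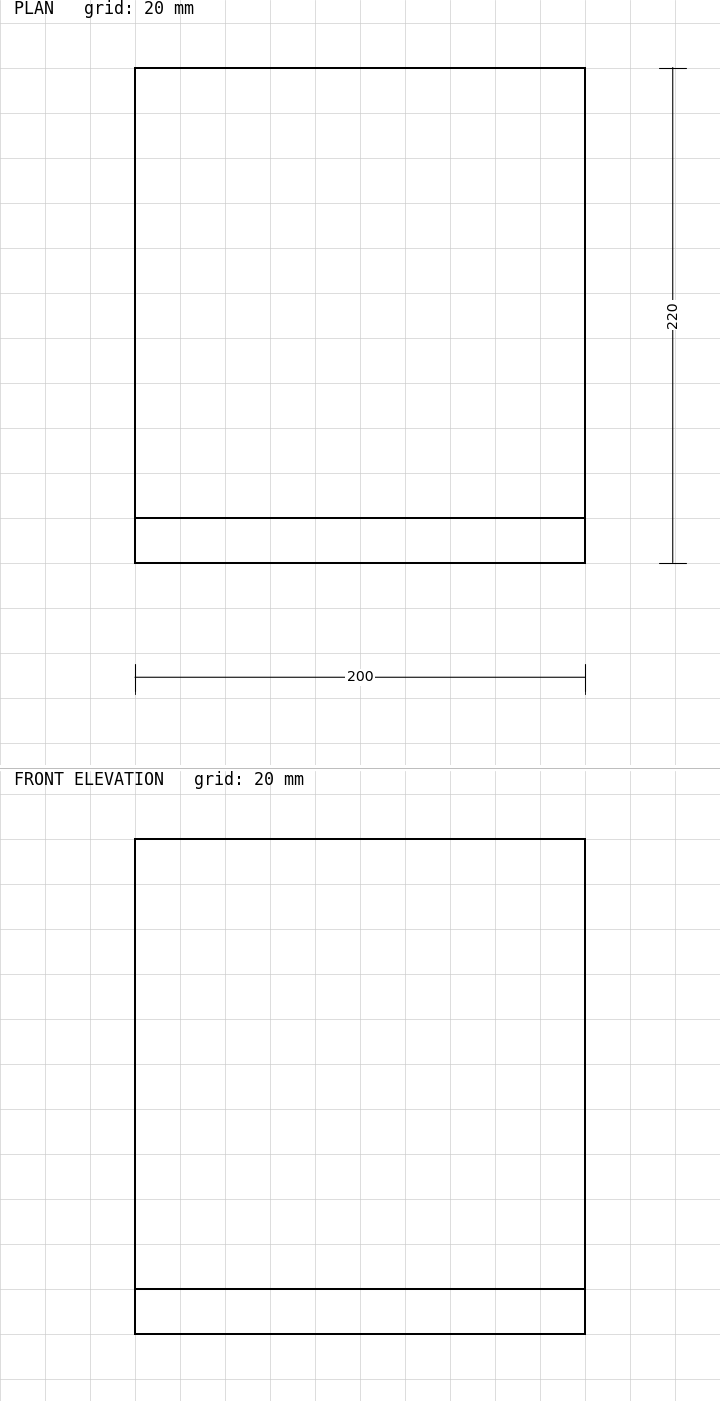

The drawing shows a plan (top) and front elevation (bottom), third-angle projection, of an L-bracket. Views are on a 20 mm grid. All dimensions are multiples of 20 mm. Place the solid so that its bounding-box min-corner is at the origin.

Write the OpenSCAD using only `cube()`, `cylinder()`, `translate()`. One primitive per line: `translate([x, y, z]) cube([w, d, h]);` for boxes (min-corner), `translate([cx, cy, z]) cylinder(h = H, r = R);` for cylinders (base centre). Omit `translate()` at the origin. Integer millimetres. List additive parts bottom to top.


cube([200, 220, 20]);
translate([0, 0, 20]) cube([200, 20, 200]);


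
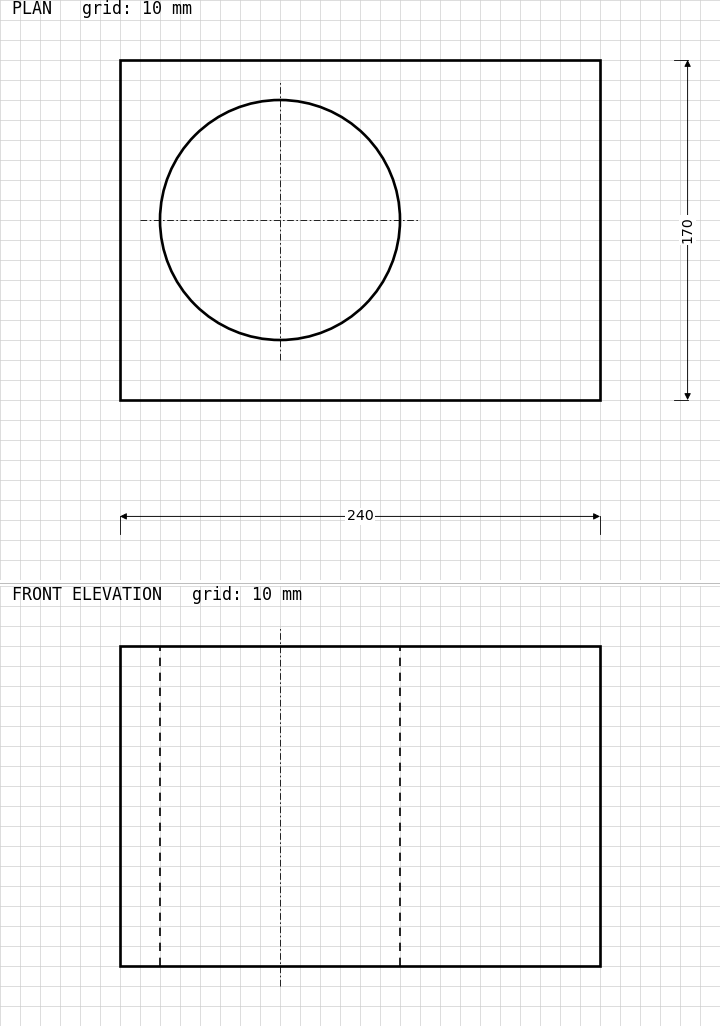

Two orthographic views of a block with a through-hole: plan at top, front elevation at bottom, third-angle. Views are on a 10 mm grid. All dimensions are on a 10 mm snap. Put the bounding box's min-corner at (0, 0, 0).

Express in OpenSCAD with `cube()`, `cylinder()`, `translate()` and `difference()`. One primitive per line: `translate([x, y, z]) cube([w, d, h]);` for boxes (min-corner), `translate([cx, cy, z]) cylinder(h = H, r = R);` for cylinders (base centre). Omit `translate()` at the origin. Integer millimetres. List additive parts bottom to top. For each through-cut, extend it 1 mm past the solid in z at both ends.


difference() {
  cube([240, 170, 160]);
  translate([80, 90, -1]) cylinder(h = 162, r = 60);
}
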